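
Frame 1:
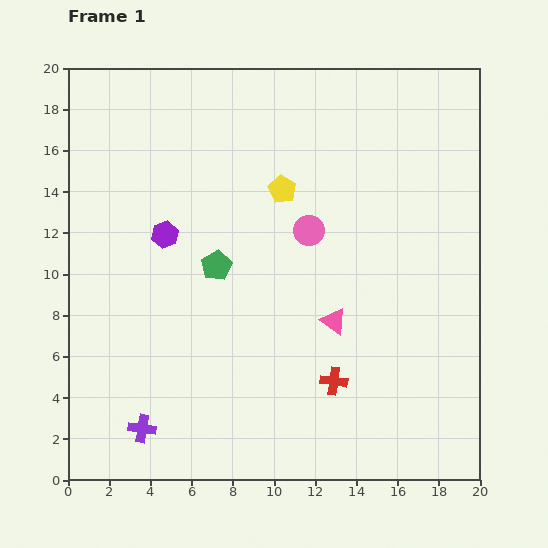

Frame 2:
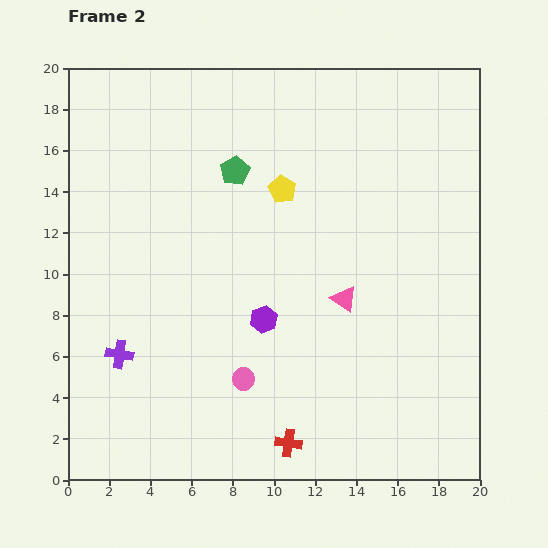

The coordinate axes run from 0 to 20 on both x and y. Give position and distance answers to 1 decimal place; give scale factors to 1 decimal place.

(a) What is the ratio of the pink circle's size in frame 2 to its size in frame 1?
0.7×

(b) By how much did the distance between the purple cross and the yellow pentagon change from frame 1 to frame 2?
-2.2

Distance in frame 1: 13.4. Distance in frame 2: 11.2.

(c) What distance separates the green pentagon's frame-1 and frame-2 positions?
4.7

The green pentagon moved from (7.2, 10.4) to (8.1, 15.0), a distance of √(0.9² + 4.6²) ≈ 4.7.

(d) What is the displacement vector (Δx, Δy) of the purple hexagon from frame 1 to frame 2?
(4.8, -4.1)

The purple hexagon was at (4.7, 11.9) in frame 1 and (9.5, 7.8) in frame 2.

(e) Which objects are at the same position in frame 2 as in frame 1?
the yellow pentagon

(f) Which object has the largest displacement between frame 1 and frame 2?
the pink circle

(moved 7.9; next 6.3)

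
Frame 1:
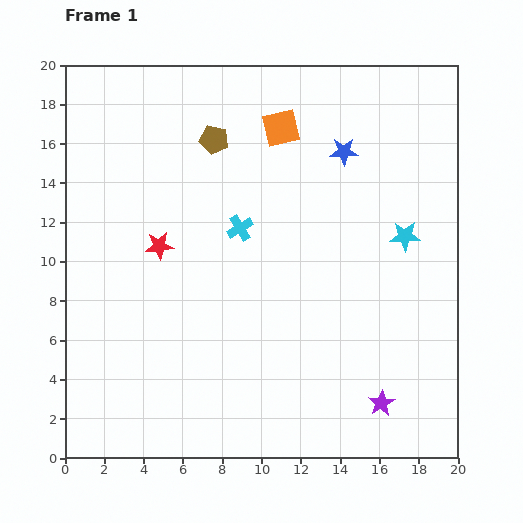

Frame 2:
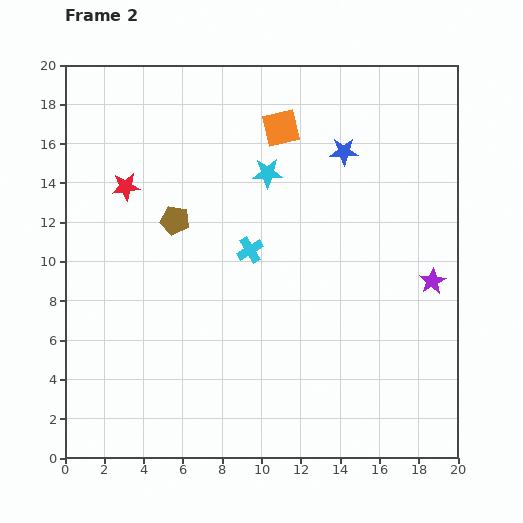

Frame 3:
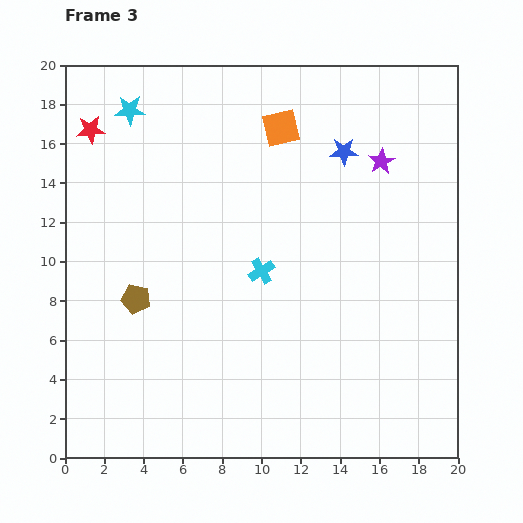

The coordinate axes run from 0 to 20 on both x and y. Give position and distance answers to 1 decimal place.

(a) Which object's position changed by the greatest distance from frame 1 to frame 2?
the cyan star

(moved 7.7; next 6.7)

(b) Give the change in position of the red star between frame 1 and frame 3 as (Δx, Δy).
(-3.5, 5.9)

The red star was at (4.8, 10.8) in frame 1 and (1.3, 16.7) in frame 3.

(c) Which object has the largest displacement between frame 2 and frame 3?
the cyan star

(moved 7.7; next 6.6)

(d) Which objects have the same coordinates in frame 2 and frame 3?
the blue star, the orange square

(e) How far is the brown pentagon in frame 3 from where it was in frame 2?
4.5

The brown pentagon moved from (5.6, 12.1) to (3.6, 8.1), a distance of √(2.0² + 4.0²) ≈ 4.5.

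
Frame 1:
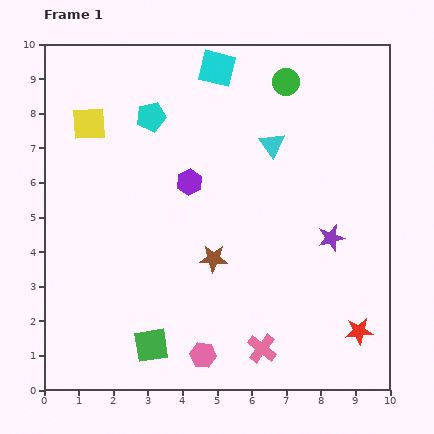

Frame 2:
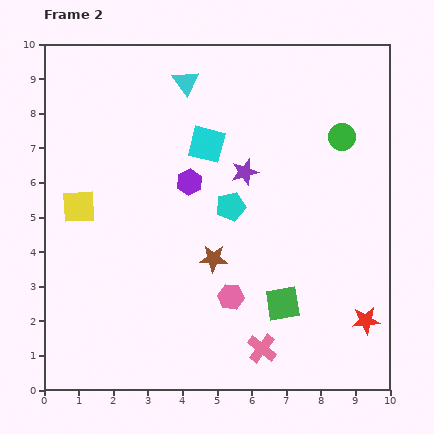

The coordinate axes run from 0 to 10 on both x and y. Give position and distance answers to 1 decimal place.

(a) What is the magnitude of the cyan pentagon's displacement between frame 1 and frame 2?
3.5

The cyan pentagon moved from (3.1, 7.9) to (5.4, 5.3), a distance of √(2.3² + 2.6²) ≈ 3.5.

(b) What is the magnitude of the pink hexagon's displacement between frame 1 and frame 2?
1.9

The pink hexagon moved from (4.6, 1.0) to (5.4, 2.7), a distance of √(0.8² + 1.7²) ≈ 1.9.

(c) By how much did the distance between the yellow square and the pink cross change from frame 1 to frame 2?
-1.5

Distance in frame 1: 8.2. Distance in frame 2: 6.7.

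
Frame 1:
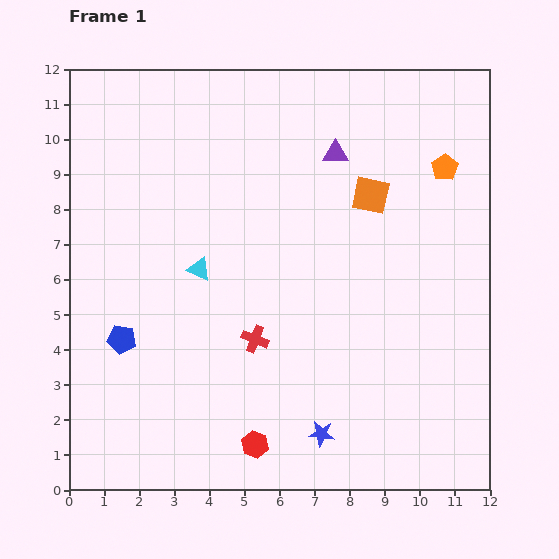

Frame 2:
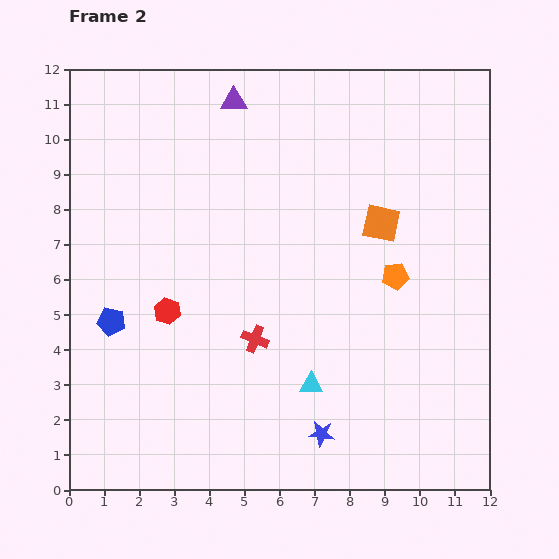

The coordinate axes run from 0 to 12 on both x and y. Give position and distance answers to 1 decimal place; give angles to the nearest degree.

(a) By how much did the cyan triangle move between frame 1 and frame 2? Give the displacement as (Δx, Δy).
(3.2, -3.3)

The cyan triangle was at (3.7, 6.3) in frame 1 and (6.9, 3.0) in frame 2.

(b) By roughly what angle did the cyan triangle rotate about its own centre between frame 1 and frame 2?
23° counter-clockwise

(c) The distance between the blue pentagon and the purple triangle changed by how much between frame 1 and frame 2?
-0.9

Distance in frame 1: 8.1. Distance in frame 2: 7.2.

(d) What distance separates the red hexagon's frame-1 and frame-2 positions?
4.5

The red hexagon moved from (5.3, 1.3) to (2.8, 5.1), a distance of √(2.5² + 3.8²) ≈ 4.5.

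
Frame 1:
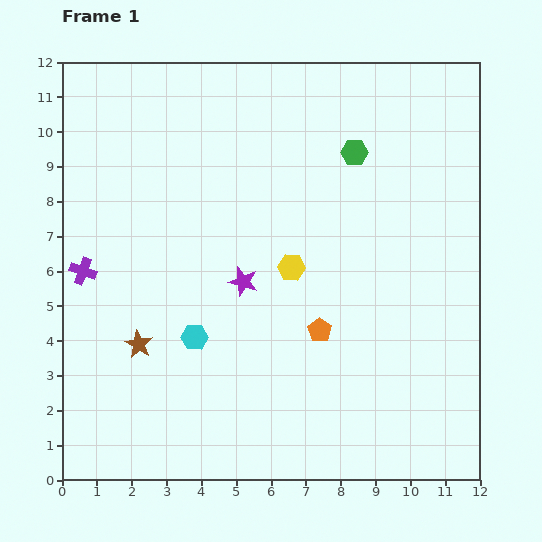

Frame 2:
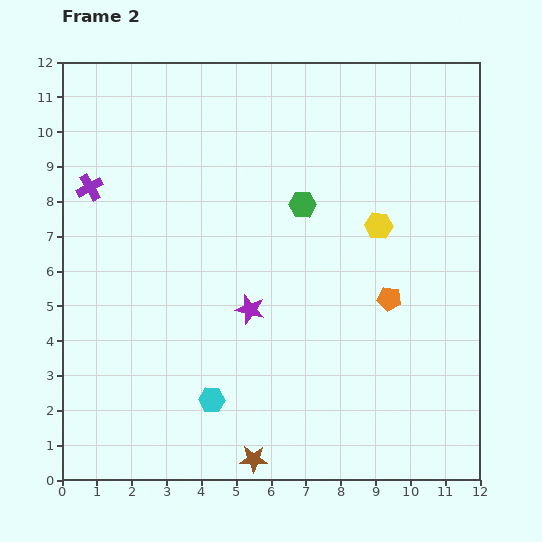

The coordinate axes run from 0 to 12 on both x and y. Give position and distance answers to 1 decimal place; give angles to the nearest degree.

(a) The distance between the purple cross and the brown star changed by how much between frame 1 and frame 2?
+6.5

Distance in frame 1: 2.6. Distance in frame 2: 9.1.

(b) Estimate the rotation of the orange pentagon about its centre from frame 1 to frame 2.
24° counter-clockwise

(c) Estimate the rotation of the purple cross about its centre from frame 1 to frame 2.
40° clockwise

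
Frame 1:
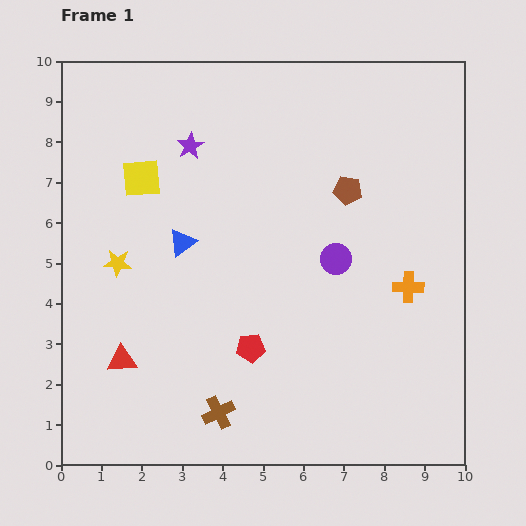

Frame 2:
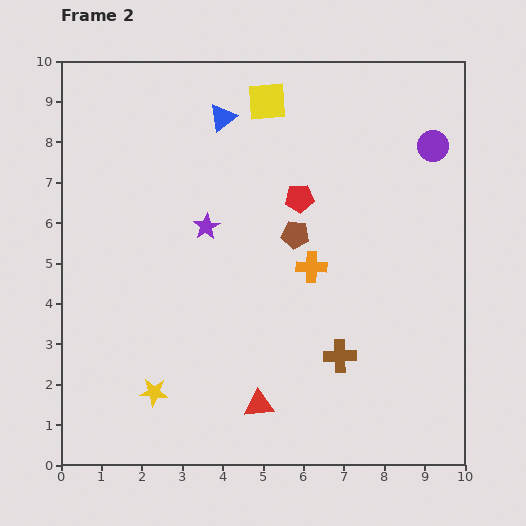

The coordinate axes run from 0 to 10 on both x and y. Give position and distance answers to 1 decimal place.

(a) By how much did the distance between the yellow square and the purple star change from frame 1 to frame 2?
+2.0

Distance in frame 1: 1.4. Distance in frame 2: 3.4.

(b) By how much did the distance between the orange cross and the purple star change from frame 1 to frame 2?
-3.6

Distance in frame 1: 6.4. Distance in frame 2: 2.8.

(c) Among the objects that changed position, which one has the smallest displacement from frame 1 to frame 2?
the brown pentagon

(moved 1.7)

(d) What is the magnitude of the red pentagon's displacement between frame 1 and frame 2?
3.9

The red pentagon moved from (4.7, 2.9) to (5.9, 6.6), a distance of √(1.2² + 3.7²) ≈ 3.9.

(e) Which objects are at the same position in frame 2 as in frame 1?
none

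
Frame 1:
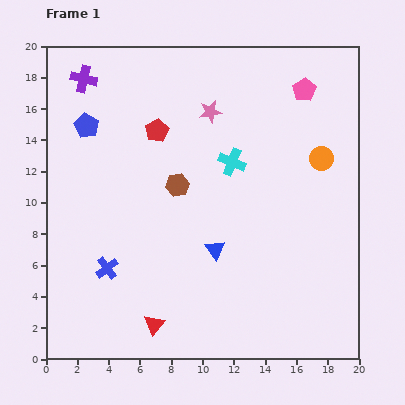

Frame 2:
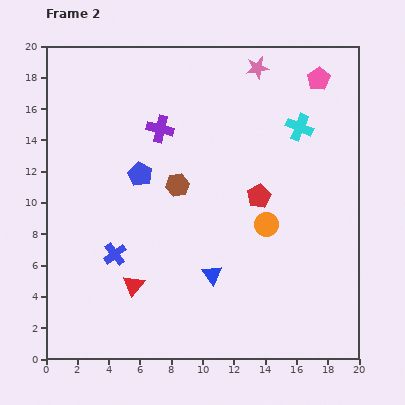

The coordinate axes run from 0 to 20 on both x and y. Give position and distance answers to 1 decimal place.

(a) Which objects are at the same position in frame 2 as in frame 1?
the brown hexagon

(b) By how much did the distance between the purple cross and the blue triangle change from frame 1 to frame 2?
-3.9

Distance in frame 1: 13.8. Distance in frame 2: 9.9.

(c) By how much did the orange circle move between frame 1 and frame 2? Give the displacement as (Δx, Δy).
(-3.5, -4.2)

The orange circle was at (17.6, 12.8) in frame 1 and (14.1, 8.6) in frame 2.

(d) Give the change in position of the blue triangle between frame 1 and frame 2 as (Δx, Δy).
(-0.2, -1.6)

The blue triangle was at (10.8, 7.0) in frame 1 and (10.6, 5.4) in frame 2.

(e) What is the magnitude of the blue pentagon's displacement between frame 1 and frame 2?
4.6

The blue pentagon moved from (2.6, 14.9) to (6.0, 11.8), a distance of √(3.4² + 3.1²) ≈ 4.6.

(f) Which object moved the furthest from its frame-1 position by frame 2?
the red pentagon

(moved 7.7; next 5.9)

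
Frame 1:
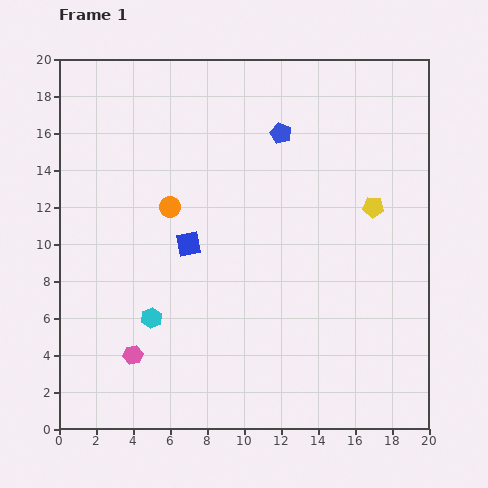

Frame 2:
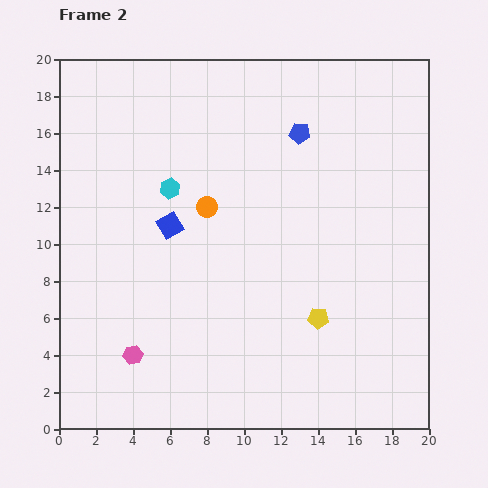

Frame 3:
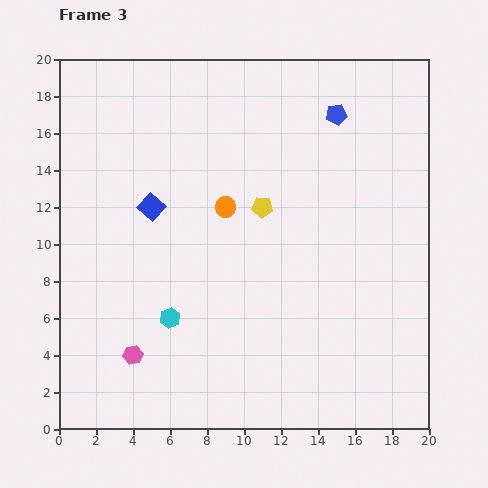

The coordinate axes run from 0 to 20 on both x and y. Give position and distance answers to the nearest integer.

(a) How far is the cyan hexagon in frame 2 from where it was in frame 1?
7

The cyan hexagon moved from (5, 6) to (6, 13), a distance of √(1² + 7²) ≈ 7.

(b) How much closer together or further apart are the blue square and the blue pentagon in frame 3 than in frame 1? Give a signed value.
+3

Distance in frame 1: 8. Distance in frame 3: 11.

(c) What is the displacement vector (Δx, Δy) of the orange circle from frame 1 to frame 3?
(3, 0)

The orange circle was at (6, 12) in frame 1 and (9, 12) in frame 3.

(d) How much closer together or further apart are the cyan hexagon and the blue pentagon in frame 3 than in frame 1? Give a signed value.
+2

Distance in frame 1: 12. Distance in frame 3: 14.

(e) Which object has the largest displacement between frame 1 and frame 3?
the yellow pentagon

(moved 6; next 3)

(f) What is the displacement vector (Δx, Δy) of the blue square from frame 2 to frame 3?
(-1, 1)

The blue square was at (6, 11) in frame 2 and (5, 12) in frame 3.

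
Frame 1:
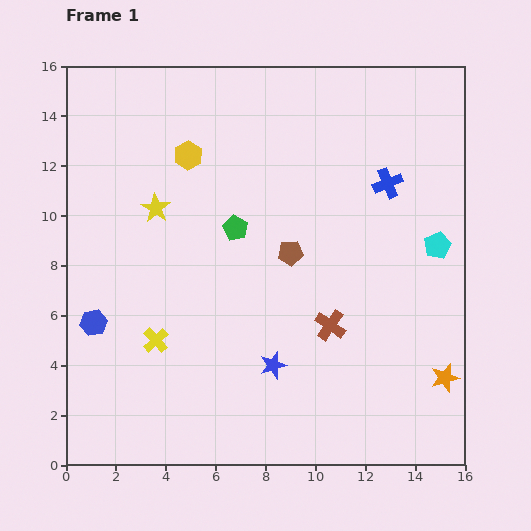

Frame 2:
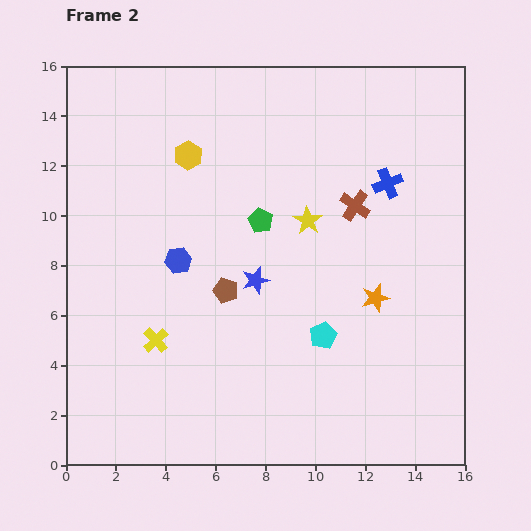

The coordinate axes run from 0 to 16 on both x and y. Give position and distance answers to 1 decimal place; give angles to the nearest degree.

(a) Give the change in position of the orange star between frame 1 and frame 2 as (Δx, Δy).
(-2.8, 3.2)

The orange star was at (15.2, 3.5) in frame 1 and (12.4, 6.7) in frame 2.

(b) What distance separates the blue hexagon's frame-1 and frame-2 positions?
4.2

The blue hexagon moved from (1.1, 5.7) to (4.5, 8.2), a distance of √(3.4² + 2.5²) ≈ 4.2.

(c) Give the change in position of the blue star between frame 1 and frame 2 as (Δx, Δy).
(-0.7, 3.4)

The blue star was at (8.3, 4.0) in frame 1 and (7.6, 7.4) in frame 2.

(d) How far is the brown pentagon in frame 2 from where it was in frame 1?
3.0

The brown pentagon moved from (9.0, 8.5) to (6.4, 7.0), a distance of √(2.6² + 1.5²) ≈ 3.0.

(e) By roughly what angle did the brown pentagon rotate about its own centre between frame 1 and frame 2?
24° clockwise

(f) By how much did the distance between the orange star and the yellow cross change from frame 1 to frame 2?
-2.7

Distance in frame 1: 11.7. Distance in frame 2: 9.0.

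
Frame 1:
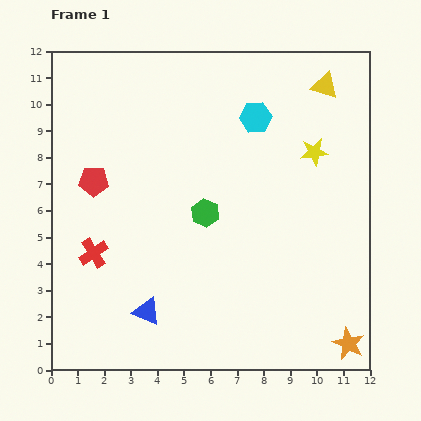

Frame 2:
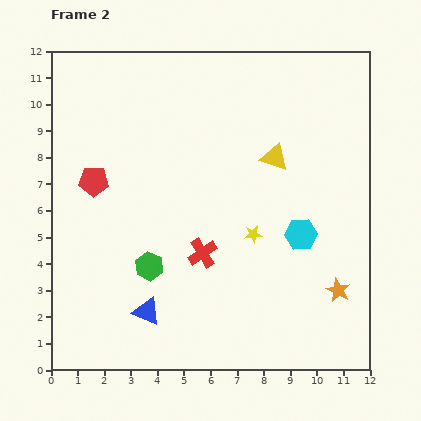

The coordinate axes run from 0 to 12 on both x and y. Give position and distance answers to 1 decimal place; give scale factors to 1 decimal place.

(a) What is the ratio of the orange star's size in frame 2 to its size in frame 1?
0.7×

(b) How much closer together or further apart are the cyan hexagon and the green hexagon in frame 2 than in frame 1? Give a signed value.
+1.7

Distance in frame 1: 4.1. Distance in frame 2: 5.8.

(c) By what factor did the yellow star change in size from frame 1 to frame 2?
0.6×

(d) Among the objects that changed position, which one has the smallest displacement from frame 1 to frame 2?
the orange star

(moved 2.0)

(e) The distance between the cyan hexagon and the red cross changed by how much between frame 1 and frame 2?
-4.2

Distance in frame 1: 8.0. Distance in frame 2: 3.8.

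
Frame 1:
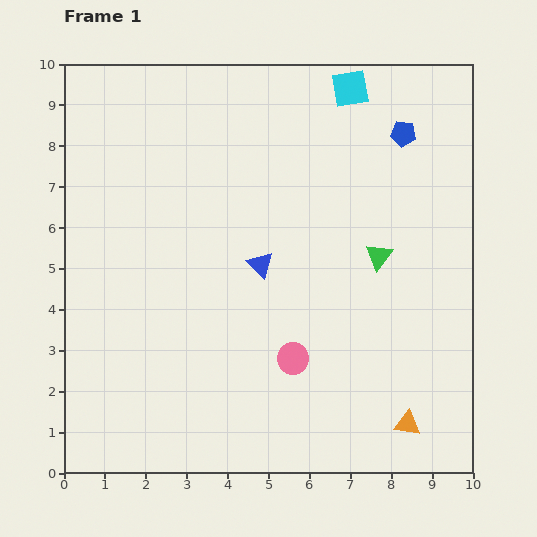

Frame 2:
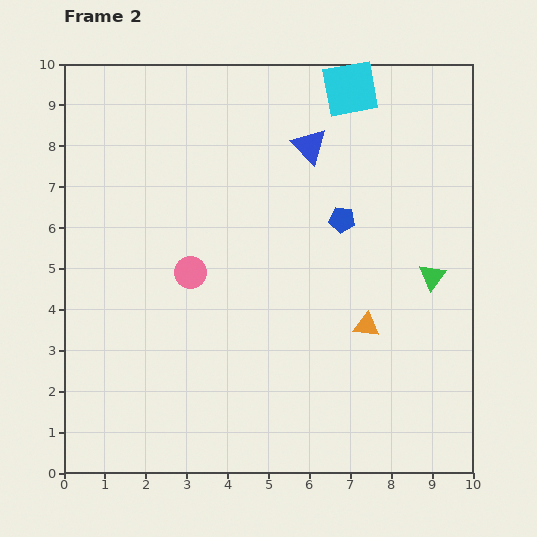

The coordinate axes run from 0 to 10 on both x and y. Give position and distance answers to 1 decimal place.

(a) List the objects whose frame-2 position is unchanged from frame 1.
the cyan square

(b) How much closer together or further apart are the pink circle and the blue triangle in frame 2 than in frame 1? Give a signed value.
+1.8

Distance in frame 1: 2.4. Distance in frame 2: 4.2.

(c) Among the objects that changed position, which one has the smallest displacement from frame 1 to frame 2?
the green triangle

(moved 1.4)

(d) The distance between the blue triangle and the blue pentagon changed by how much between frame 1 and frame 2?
-2.7

Distance in frame 1: 4.7. Distance in frame 2: 2.0.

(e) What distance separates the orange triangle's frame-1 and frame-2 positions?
2.6

The orange triangle moved from (8.4, 1.2) to (7.4, 3.6), a distance of √(1.0² + 2.4²) ≈ 2.6.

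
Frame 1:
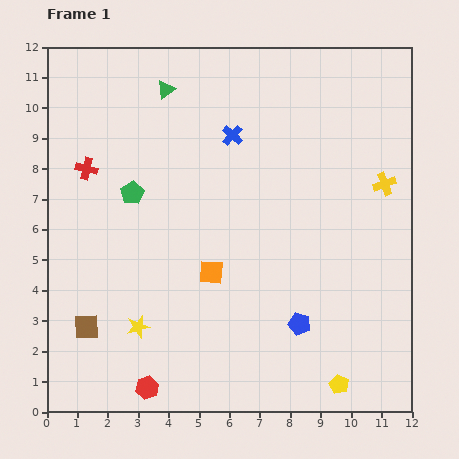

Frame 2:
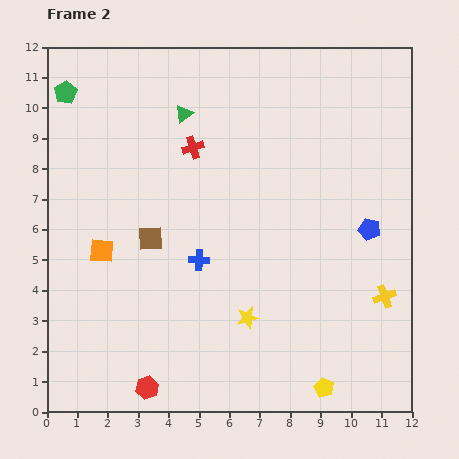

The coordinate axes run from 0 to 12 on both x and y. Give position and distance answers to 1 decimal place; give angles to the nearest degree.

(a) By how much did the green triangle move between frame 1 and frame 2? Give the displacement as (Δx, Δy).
(0.6, -0.8)

The green triangle was at (3.9, 10.6) in frame 1 and (4.5, 9.8) in frame 2.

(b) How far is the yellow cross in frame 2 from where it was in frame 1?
3.7

The yellow cross moved from (11.1, 7.5) to (11.1, 3.8), a distance of √(0.0² + 3.7²) ≈ 3.7.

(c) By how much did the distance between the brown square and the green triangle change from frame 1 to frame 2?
-4.0

Distance in frame 1: 8.2. Distance in frame 2: 4.2.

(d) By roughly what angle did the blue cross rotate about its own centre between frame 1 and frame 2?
39° counter-clockwise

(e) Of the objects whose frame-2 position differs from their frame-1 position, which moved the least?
the yellow pentagon

(moved 0.5)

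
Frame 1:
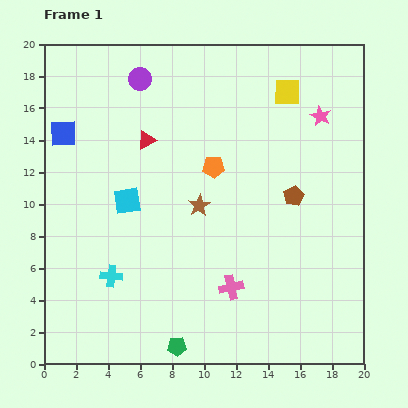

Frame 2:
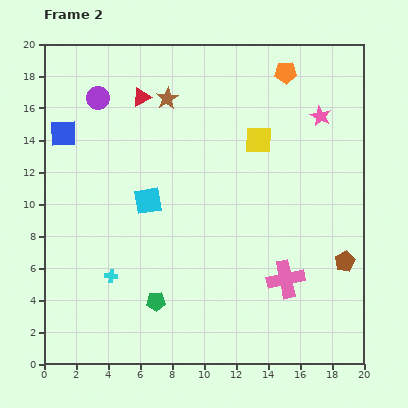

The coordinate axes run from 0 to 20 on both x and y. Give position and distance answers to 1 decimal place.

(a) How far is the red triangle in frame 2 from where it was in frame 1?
2.7

The red triangle moved from (6.4, 14.0) to (6.1, 16.7), a distance of √(0.3² + 2.7²) ≈ 2.7.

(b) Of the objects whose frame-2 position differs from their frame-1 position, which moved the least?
the cyan square

(moved 1.3)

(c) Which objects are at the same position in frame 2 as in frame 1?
the blue square, the cyan cross, the pink star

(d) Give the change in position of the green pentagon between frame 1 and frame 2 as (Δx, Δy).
(-1.3, 2.8)

The green pentagon was at (8.3, 1.1) in frame 1 and (7.0, 3.9) in frame 2.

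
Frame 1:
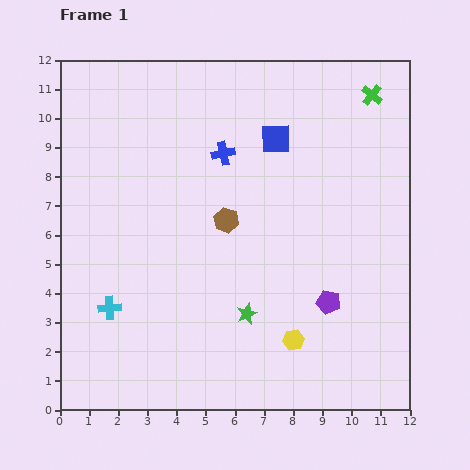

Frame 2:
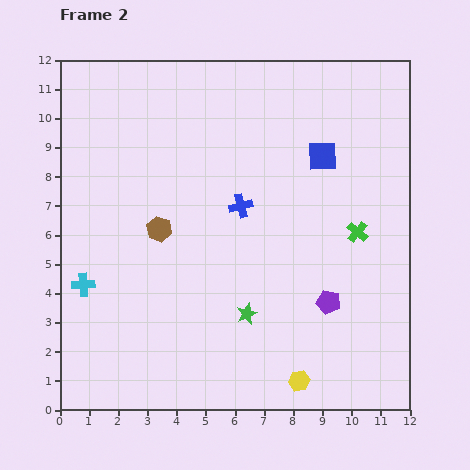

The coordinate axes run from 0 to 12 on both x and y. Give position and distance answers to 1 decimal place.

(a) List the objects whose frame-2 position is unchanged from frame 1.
the green star, the purple pentagon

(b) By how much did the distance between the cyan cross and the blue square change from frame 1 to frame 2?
+1.2

Distance in frame 1: 8.1. Distance in frame 2: 9.3.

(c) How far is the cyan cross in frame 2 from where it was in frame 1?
1.2

The cyan cross moved from (1.7, 3.5) to (0.8, 4.3), a distance of √(0.9² + 0.8²) ≈ 1.2.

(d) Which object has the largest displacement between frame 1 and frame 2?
the green cross

(moved 4.7; next 2.3)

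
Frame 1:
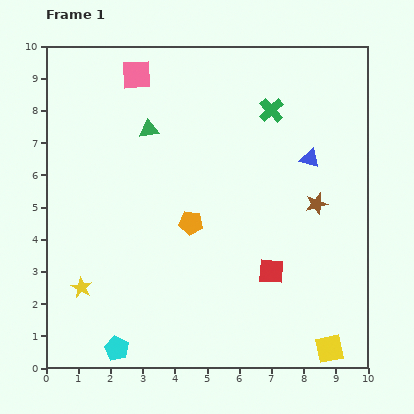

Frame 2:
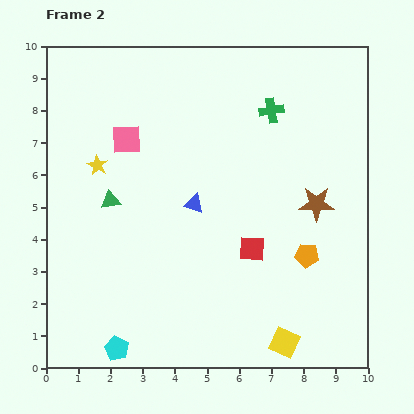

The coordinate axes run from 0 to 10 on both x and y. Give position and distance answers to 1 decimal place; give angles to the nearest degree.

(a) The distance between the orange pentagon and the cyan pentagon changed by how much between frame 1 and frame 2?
+2.1

Distance in frame 1: 4.5. Distance in frame 2: 6.6.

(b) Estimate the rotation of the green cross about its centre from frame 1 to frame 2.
32° clockwise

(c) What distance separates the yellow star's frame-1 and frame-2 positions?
3.8

The yellow star moved from (1.1, 2.5) to (1.6, 6.3), a distance of √(0.5² + 3.8²) ≈ 3.8.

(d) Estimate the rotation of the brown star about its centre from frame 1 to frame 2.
16° clockwise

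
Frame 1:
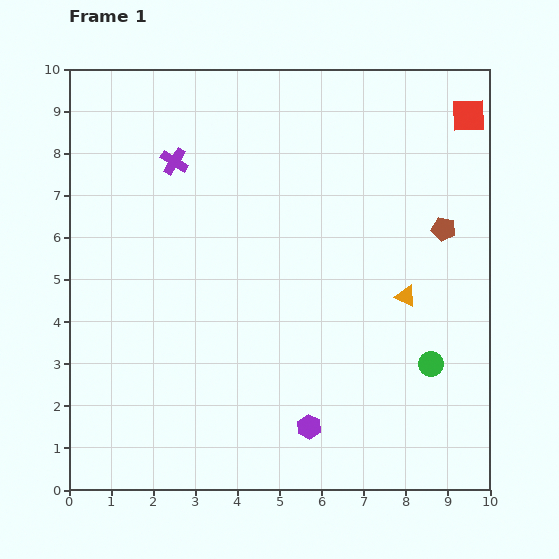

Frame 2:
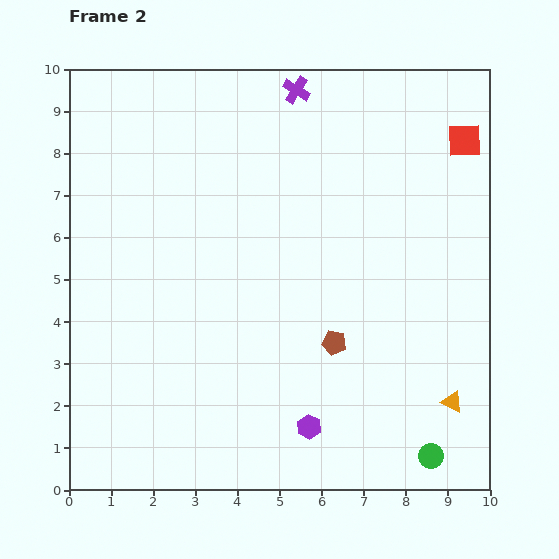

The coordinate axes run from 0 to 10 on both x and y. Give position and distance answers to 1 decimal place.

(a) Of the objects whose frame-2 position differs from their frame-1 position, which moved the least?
the red square

(moved 0.6)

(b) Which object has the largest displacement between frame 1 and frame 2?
the brown pentagon

(moved 3.7; next 3.4)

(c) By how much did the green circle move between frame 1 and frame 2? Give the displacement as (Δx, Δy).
(0.0, -2.2)

The green circle was at (8.6, 3.0) in frame 1 and (8.6, 0.8) in frame 2.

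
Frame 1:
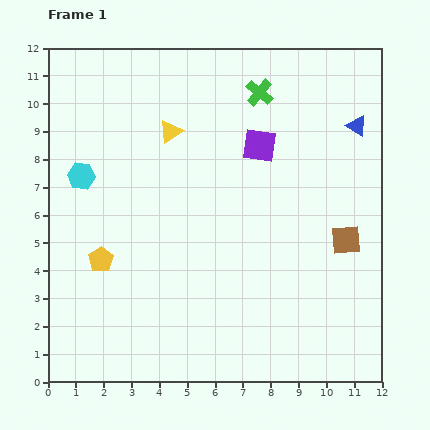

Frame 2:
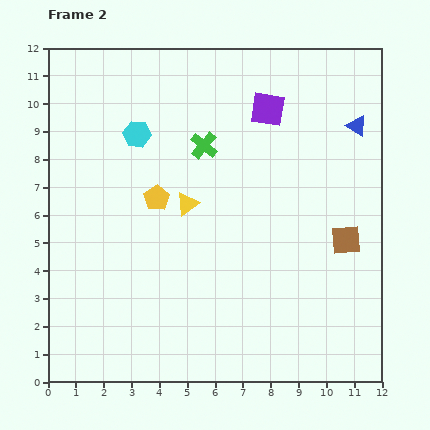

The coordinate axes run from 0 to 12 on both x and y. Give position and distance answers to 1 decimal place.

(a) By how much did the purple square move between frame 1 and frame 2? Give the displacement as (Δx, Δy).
(0.3, 1.3)

The purple square was at (7.6, 8.5) in frame 1 and (7.9, 9.8) in frame 2.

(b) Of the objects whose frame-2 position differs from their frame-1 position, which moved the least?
the purple square

(moved 1.3)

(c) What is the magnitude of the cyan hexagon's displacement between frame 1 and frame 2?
2.5

The cyan hexagon moved from (1.2, 7.4) to (3.2, 8.9), a distance of √(2.0² + 1.5²) ≈ 2.5.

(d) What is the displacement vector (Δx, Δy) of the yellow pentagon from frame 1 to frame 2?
(2.0, 2.2)

The yellow pentagon was at (1.9, 4.4) in frame 1 and (3.9, 6.6) in frame 2.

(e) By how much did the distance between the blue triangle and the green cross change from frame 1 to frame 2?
+1.8

Distance in frame 1: 3.7. Distance in frame 2: 5.5.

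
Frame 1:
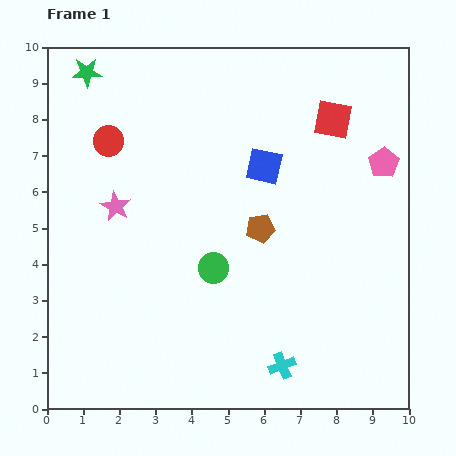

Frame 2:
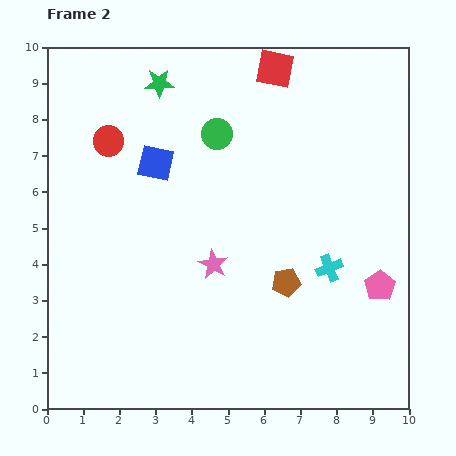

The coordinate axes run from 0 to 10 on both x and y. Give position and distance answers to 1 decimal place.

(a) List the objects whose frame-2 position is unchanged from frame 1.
the red circle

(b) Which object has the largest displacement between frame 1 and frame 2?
the green circle

(moved 3.7; next 3.4)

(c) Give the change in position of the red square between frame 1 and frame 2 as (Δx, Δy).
(-1.6, 1.4)

The red square was at (7.9, 8.0) in frame 1 and (6.3, 9.4) in frame 2.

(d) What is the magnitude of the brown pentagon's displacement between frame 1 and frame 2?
1.7

The brown pentagon moved from (5.9, 5.0) to (6.6, 3.5), a distance of √(0.7² + 1.5²) ≈ 1.7.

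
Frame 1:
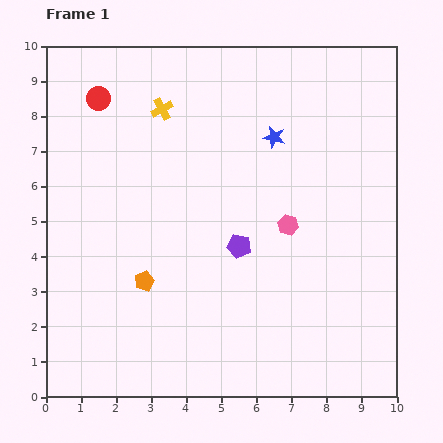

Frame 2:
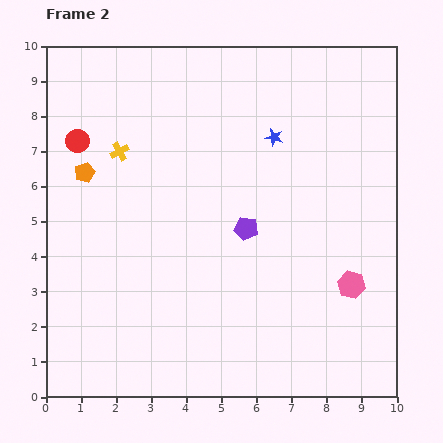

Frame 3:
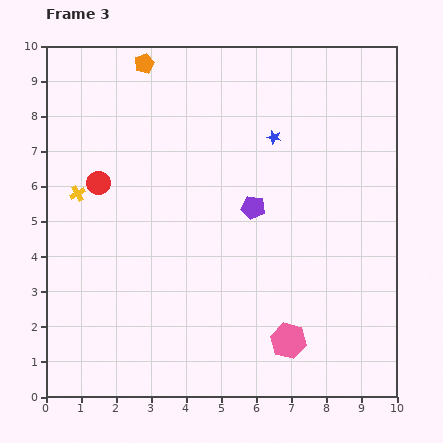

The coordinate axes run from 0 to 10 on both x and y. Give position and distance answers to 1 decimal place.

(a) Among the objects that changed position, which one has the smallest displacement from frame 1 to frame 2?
the purple pentagon

(moved 0.5)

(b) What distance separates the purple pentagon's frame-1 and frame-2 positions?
0.5

The purple pentagon moved from (5.5, 4.3) to (5.7, 4.8), a distance of √(0.2² + 0.5²) ≈ 0.5.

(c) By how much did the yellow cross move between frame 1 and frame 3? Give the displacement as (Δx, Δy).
(-2.4, -2.4)

The yellow cross was at (3.3, 8.2) in frame 1 and (0.9, 5.8) in frame 3.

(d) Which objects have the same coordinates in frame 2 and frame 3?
the blue star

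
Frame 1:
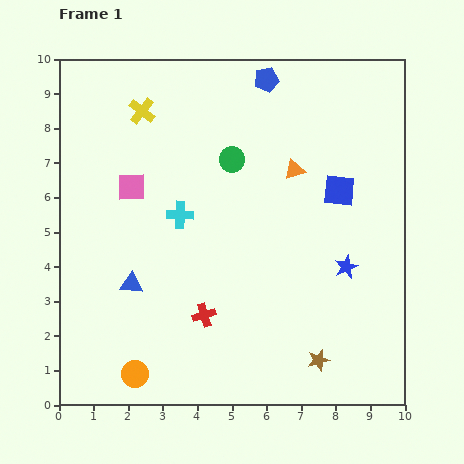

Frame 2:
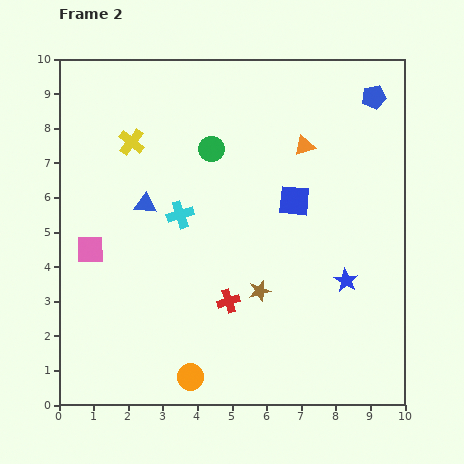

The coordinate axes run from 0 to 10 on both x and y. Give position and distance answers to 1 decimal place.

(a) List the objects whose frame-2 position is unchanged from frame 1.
the cyan cross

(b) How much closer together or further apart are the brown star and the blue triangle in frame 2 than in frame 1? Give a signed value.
-1.7

Distance in frame 1: 5.8. Distance in frame 2: 4.1.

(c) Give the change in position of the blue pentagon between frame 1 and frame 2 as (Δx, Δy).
(3.1, -0.5)

The blue pentagon was at (6.0, 9.4) in frame 1 and (9.1, 8.9) in frame 2.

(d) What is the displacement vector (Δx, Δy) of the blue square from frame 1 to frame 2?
(-1.3, -0.3)

The blue square was at (8.1, 6.2) in frame 1 and (6.8, 5.9) in frame 2.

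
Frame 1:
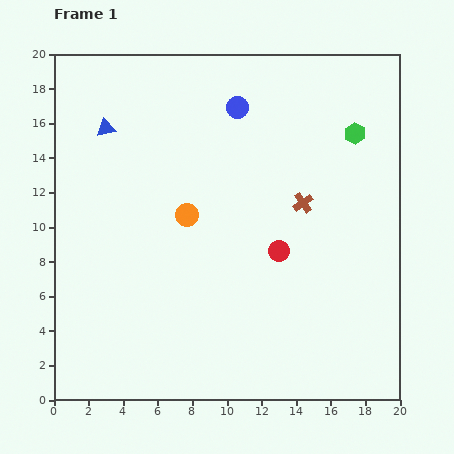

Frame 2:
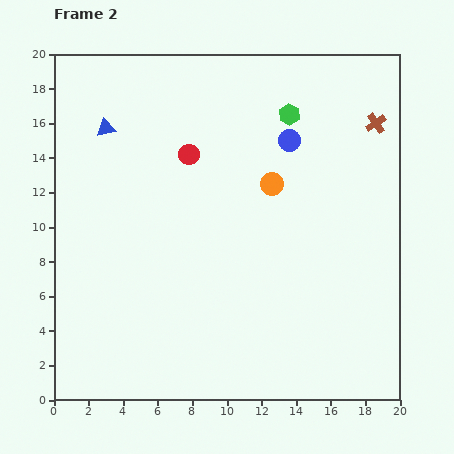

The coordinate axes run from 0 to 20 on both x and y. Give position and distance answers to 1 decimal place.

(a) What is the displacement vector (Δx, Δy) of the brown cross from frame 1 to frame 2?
(4.2, 4.6)

The brown cross was at (14.4, 11.4) in frame 1 and (18.6, 16.0) in frame 2.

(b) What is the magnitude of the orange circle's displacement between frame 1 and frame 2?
5.2

The orange circle moved from (7.7, 10.7) to (12.6, 12.5), a distance of √(4.9² + 1.8²) ≈ 5.2.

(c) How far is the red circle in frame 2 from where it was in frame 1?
7.6

The red circle moved from (13.0, 8.6) to (7.8, 14.2), a distance of √(5.2² + 5.6²) ≈ 7.6.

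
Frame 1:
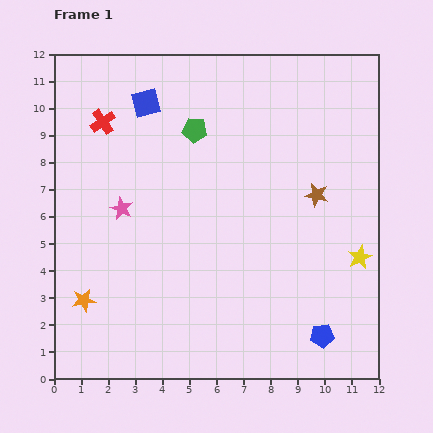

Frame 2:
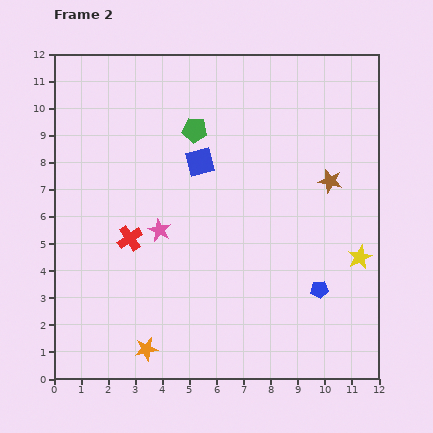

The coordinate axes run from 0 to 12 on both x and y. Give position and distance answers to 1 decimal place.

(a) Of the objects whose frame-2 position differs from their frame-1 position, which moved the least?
the brown star

(moved 0.7)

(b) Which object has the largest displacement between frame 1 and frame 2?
the red cross

(moved 4.4; next 3.0)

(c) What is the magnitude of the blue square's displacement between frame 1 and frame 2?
3.0

The blue square moved from (3.4, 10.2) to (5.4, 8.0), a distance of √(2.0² + 2.2²) ≈ 3.0.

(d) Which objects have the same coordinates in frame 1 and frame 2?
the yellow star, the green pentagon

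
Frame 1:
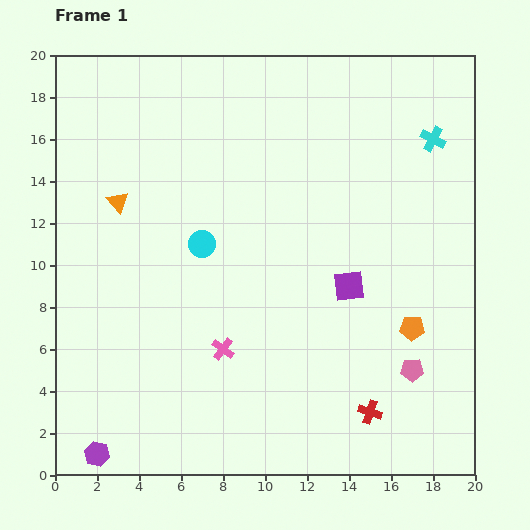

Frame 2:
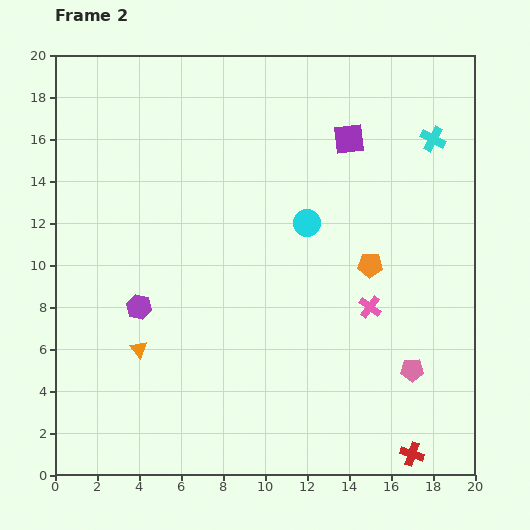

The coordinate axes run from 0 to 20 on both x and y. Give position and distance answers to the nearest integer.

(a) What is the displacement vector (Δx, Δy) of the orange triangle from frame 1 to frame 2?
(1, -7)

The orange triangle was at (3, 13) in frame 1 and (4, 6) in frame 2.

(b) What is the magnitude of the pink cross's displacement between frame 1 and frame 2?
7

The pink cross moved from (8, 6) to (15, 8), a distance of √(7² + 2²) ≈ 7.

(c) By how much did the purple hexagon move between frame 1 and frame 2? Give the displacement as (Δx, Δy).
(2, 7)

The purple hexagon was at (2, 1) in frame 1 and (4, 8) in frame 2.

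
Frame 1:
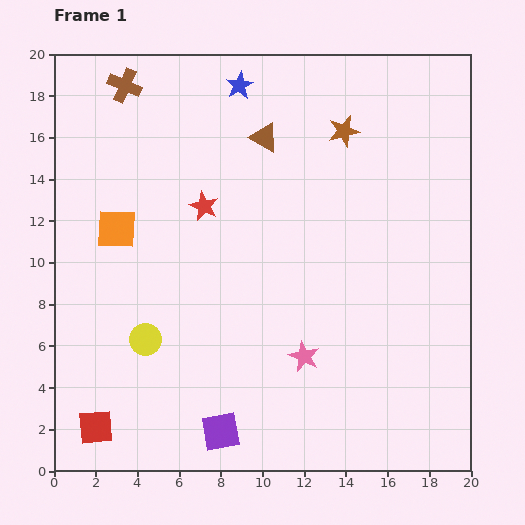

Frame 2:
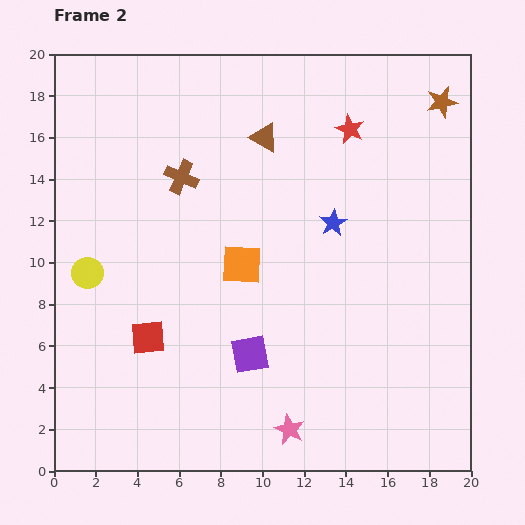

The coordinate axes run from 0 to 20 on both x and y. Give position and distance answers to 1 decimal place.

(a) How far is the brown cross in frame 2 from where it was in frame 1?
5.2

The brown cross moved from (3.4, 18.5) to (6.1, 14.1), a distance of √(2.7² + 4.4²) ≈ 5.2.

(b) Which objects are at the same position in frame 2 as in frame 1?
the brown triangle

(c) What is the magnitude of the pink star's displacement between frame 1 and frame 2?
3.6

The pink star moved from (12.0, 5.5) to (11.3, 2.0), a distance of √(0.7² + 3.5²) ≈ 3.6.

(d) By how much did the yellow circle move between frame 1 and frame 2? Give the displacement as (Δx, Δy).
(-2.8, 3.2)

The yellow circle was at (4.4, 6.3) in frame 1 and (1.6, 9.5) in frame 2.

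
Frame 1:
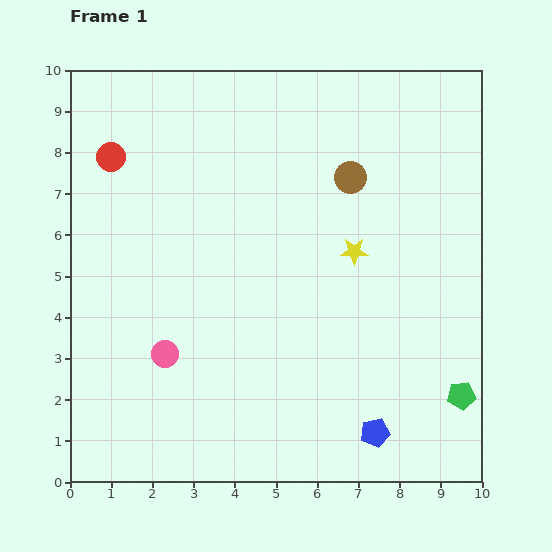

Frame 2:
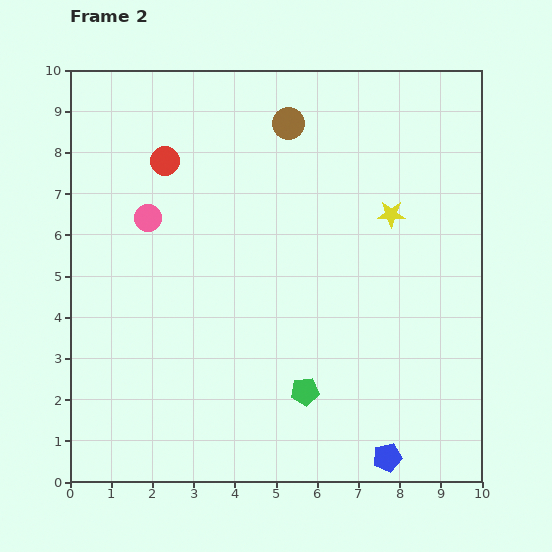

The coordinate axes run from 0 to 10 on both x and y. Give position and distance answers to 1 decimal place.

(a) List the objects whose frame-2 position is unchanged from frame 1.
none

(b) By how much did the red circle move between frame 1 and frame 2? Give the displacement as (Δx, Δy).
(1.3, -0.1)

The red circle was at (1.0, 7.9) in frame 1 and (2.3, 7.8) in frame 2.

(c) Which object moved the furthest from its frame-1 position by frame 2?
the green pentagon

(moved 3.8; next 3.3)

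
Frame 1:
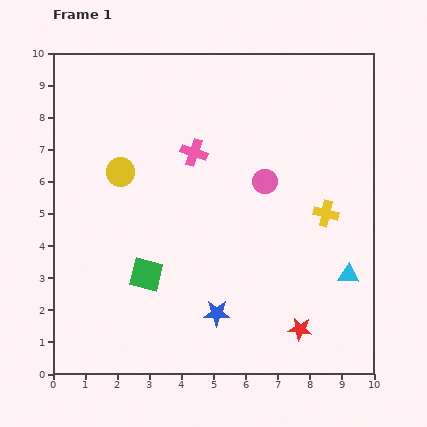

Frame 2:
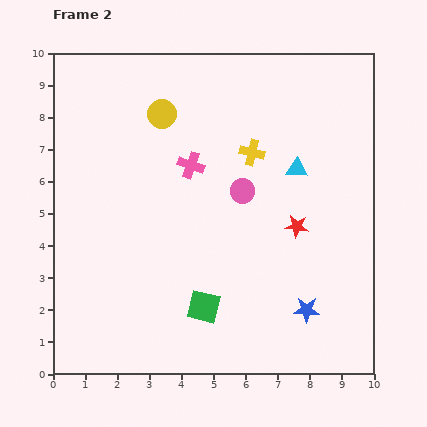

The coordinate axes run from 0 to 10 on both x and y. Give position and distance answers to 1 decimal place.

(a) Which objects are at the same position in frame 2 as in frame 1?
none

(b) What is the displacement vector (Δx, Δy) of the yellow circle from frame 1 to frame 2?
(1.3, 1.8)

The yellow circle was at (2.1, 6.3) in frame 1 and (3.4, 8.1) in frame 2.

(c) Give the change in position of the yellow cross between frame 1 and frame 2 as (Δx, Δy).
(-2.3, 1.9)

The yellow cross was at (8.5, 5.0) in frame 1 and (6.2, 6.9) in frame 2.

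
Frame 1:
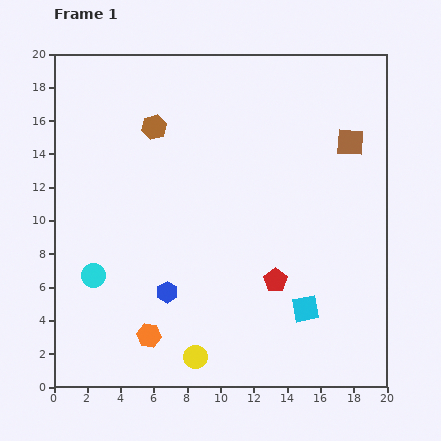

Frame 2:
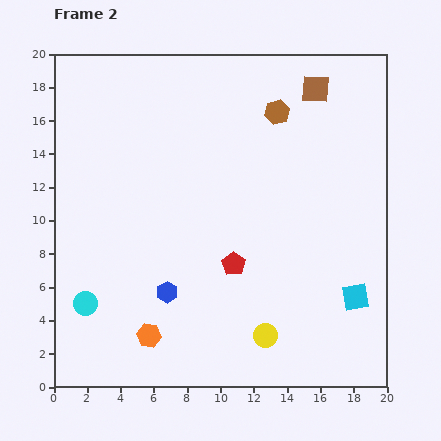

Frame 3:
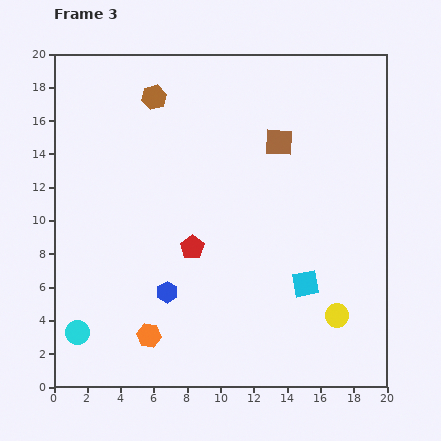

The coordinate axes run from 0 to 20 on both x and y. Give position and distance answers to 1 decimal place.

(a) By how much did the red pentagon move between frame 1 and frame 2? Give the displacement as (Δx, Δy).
(-2.5, 1.0)

The red pentagon was at (13.3, 6.4) in frame 1 and (10.8, 7.4) in frame 2.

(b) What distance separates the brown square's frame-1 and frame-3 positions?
4.3

The brown square moved from (17.8, 14.7) to (13.5, 14.7), a distance of √(4.3² + 0.0²) ≈ 4.3.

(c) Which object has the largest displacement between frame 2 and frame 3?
the brown hexagon

(moved 7.5; next 4.5)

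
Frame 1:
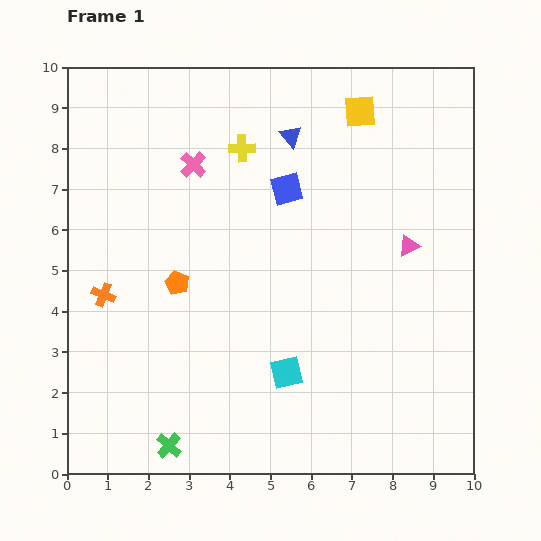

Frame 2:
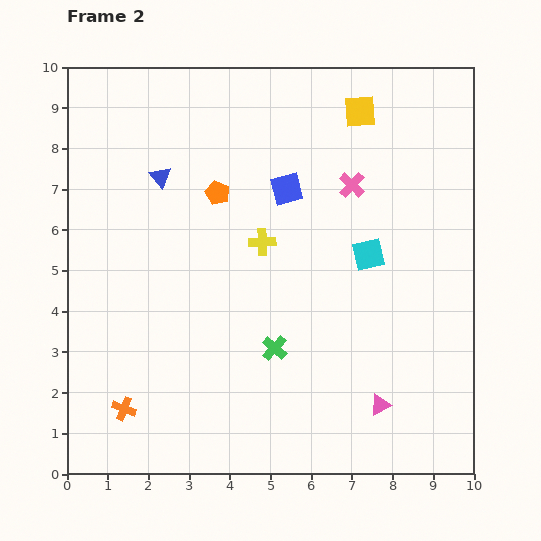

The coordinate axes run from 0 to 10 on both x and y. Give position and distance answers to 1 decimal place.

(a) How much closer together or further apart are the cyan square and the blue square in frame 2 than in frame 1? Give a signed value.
-1.9

Distance in frame 1: 4.5. Distance in frame 2: 2.6.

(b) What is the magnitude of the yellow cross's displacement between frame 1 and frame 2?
2.4

The yellow cross moved from (4.3, 8.0) to (4.8, 5.7), a distance of √(0.5² + 2.3²) ≈ 2.4.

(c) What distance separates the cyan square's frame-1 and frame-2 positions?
3.5

The cyan square moved from (5.4, 2.5) to (7.4, 5.4), a distance of √(2.0² + 2.9²) ≈ 3.5.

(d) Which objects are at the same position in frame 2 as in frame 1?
the blue square, the yellow square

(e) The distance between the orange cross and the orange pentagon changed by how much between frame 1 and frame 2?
+4.0

Distance in frame 1: 1.8. Distance in frame 2: 5.8.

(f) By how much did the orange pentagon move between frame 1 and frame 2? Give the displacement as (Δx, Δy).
(1.0, 2.2)

The orange pentagon was at (2.7, 4.7) in frame 1 and (3.7, 6.9) in frame 2.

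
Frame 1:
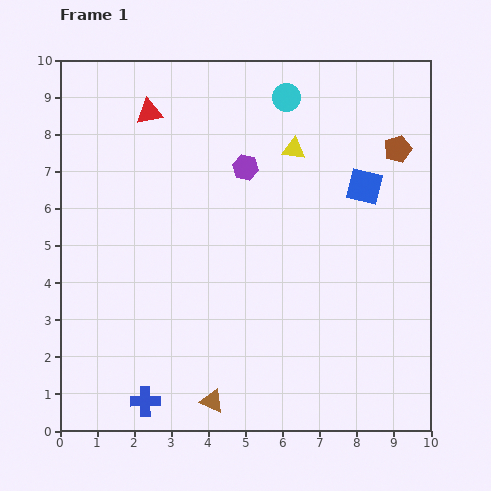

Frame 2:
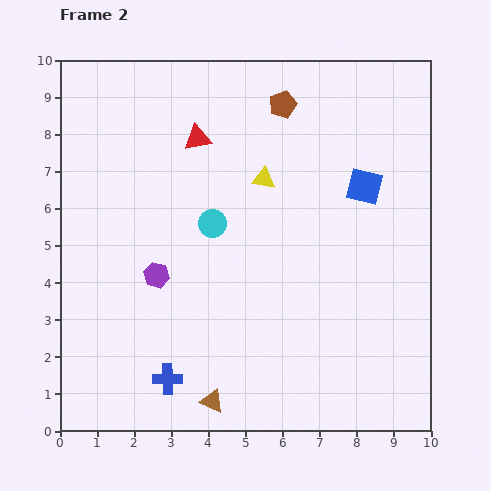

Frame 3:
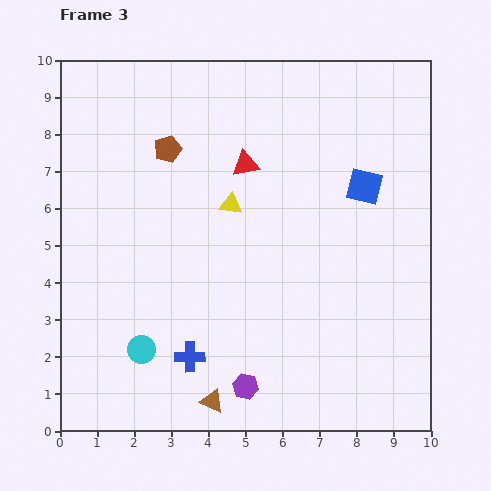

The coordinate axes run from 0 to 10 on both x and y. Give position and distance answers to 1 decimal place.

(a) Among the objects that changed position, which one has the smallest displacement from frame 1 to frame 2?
the blue cross

(moved 0.8)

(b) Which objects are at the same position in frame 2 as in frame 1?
the blue square, the brown triangle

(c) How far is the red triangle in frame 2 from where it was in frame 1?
1.5

The red triangle moved from (2.4, 8.6) to (3.7, 7.9), a distance of √(1.3² + 0.7²) ≈ 1.5.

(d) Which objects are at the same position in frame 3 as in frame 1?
the blue square, the brown triangle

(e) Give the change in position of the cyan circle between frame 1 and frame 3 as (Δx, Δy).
(-3.9, -6.8)

The cyan circle was at (6.1, 9.0) in frame 1 and (2.2, 2.2) in frame 3.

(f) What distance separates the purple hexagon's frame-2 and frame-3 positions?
3.8

The purple hexagon moved from (2.6, 4.2) to (5.0, 1.2), a distance of √(2.4² + 3.0²) ≈ 3.8.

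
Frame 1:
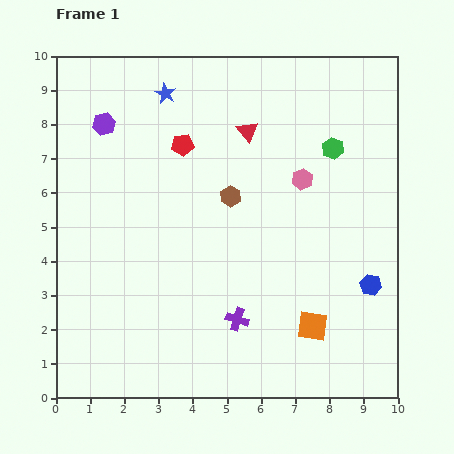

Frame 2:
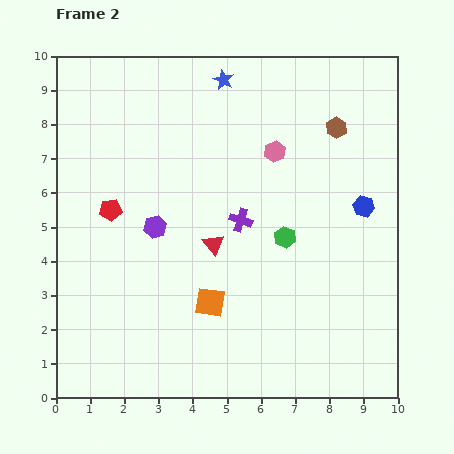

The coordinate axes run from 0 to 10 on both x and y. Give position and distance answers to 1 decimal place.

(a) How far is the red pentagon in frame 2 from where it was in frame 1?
2.8

The red pentagon moved from (3.7, 7.4) to (1.6, 5.5), a distance of √(2.1² + 1.9²) ≈ 2.8.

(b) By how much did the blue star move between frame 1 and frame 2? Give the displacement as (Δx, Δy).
(1.7, 0.4)

The blue star was at (3.2, 8.9) in frame 1 and (4.9, 9.3) in frame 2.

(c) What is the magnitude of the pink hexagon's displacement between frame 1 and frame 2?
1.1

The pink hexagon moved from (7.2, 6.4) to (6.4, 7.2), a distance of √(0.8² + 0.8²) ≈ 1.1.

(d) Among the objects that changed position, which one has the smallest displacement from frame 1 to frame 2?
the pink hexagon

(moved 1.1)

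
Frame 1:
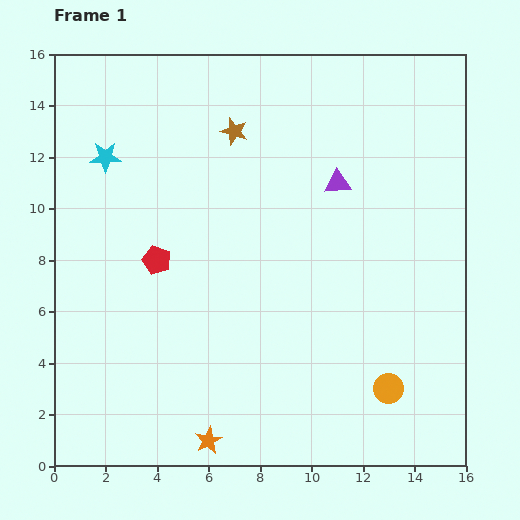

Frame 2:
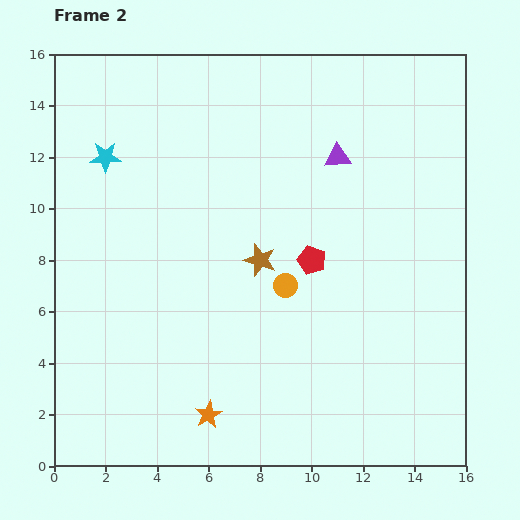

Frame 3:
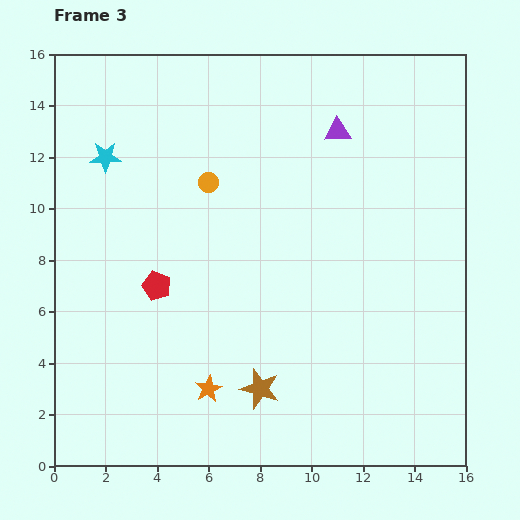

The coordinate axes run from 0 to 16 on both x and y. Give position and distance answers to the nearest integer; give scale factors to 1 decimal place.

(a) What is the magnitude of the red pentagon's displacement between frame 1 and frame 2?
6

The red pentagon moved from (4, 8) to (10, 8), a distance of √(6² + 0²) ≈ 6.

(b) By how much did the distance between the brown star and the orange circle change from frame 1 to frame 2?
-11

Distance in frame 1: 12. Distance in frame 2: 1.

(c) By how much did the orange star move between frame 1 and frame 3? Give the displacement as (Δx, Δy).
(0, 2)

The orange star was at (6, 1) in frame 1 and (6, 3) in frame 3.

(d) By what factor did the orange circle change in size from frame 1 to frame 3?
0.7×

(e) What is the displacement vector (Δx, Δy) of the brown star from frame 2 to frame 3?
(0, -5)

The brown star was at (8, 8) in frame 2 and (8, 3) in frame 3.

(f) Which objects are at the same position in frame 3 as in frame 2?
the cyan star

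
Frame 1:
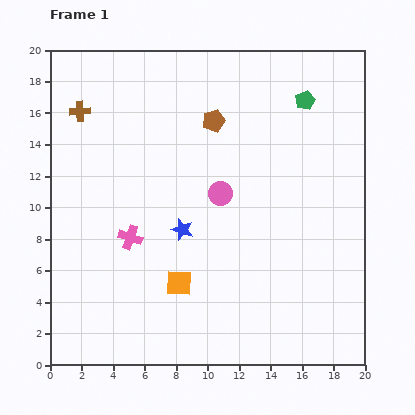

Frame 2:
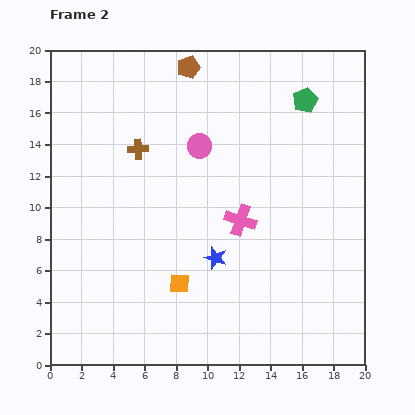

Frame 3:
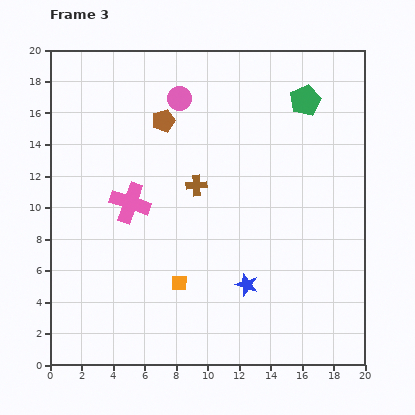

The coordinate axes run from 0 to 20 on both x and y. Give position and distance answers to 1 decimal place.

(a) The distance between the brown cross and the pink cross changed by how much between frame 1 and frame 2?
-0.7

Distance in frame 1: 8.6. Distance in frame 2: 7.9.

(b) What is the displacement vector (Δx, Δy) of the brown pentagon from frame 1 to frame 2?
(-1.6, 3.4)

The brown pentagon was at (10.4, 15.5) in frame 1 and (8.8, 18.9) in frame 2.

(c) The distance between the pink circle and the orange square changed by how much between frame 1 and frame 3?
+5.4

Distance in frame 1: 6.3. Distance in frame 3: 11.7.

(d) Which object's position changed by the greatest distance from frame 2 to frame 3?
the pink cross

(moved 7.1; next 4.4)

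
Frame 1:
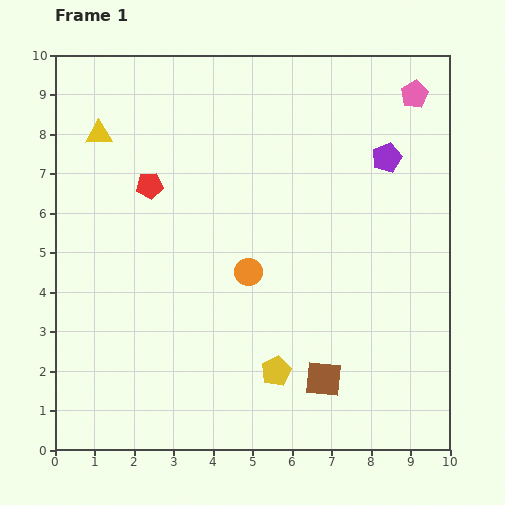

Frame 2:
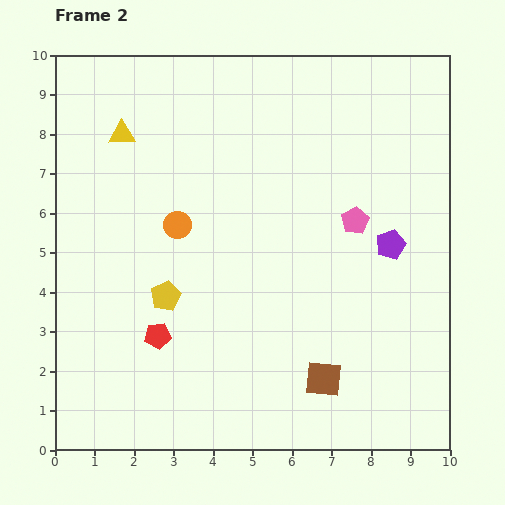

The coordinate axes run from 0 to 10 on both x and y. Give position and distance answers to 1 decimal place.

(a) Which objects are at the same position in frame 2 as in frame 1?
the brown square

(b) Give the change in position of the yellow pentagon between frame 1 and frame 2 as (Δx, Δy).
(-2.8, 1.9)

The yellow pentagon was at (5.6, 2.0) in frame 1 and (2.8, 3.9) in frame 2.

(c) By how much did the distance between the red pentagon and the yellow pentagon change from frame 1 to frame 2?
-4.7

Distance in frame 1: 5.7. Distance in frame 2: 1.0.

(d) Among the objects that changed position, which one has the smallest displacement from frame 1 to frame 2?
the yellow triangle

(moved 0.6)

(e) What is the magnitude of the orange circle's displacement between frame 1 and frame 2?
2.2

The orange circle moved from (4.9, 4.5) to (3.1, 5.7), a distance of √(1.8² + 1.2²) ≈ 2.2.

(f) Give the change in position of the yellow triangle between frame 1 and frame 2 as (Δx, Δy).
(0.6, 0.0)

The yellow triangle was at (1.1, 8.0) in frame 1 and (1.7, 8.0) in frame 2.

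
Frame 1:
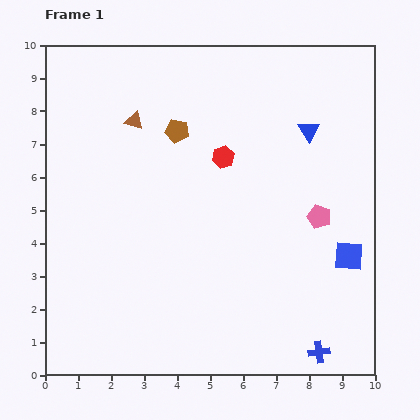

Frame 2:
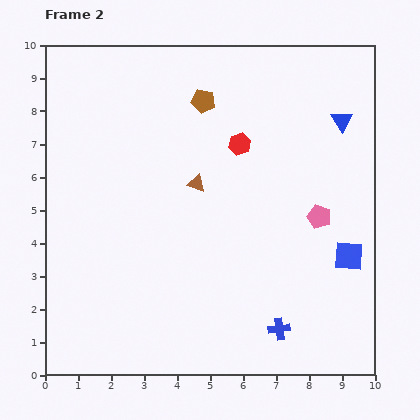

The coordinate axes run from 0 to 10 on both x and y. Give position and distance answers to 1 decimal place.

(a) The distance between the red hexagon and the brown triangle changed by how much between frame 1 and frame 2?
-1.1

Distance in frame 1: 2.9. Distance in frame 2: 1.8.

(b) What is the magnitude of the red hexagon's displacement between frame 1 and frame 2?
0.6

The red hexagon moved from (5.4, 6.6) to (5.9, 7.0), a distance of √(0.5² + 0.4²) ≈ 0.6.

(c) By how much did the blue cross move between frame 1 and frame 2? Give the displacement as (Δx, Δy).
(-1.2, 0.7)

The blue cross was at (8.3, 0.7) in frame 1 and (7.1, 1.4) in frame 2.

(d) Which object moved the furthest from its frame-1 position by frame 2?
the brown triangle

(moved 2.7; next 1.4)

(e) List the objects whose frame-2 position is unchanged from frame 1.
the blue square, the pink pentagon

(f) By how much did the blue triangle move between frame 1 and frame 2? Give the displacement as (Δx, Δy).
(1.0, 0.3)

The blue triangle was at (8.0, 7.4) in frame 1 and (9.0, 7.7) in frame 2.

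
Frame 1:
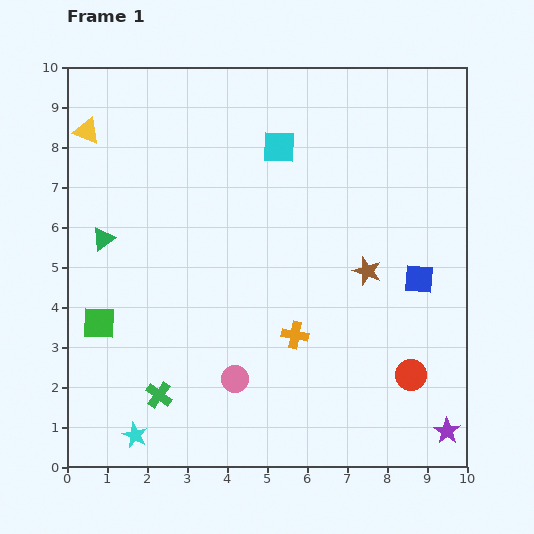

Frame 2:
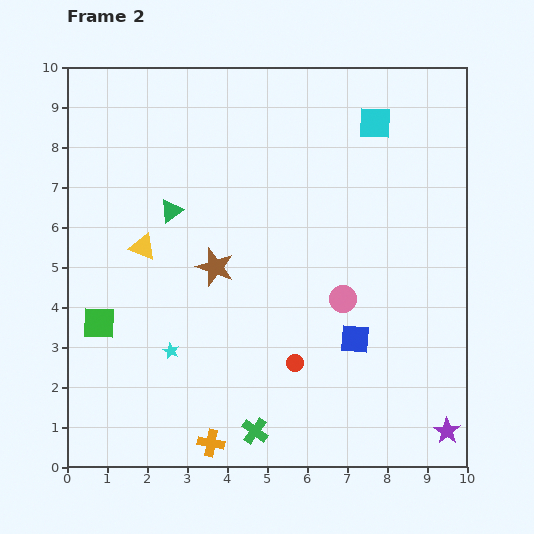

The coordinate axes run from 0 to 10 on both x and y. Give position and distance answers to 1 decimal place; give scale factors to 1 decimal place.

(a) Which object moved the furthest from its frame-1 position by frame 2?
the brown star

(moved 3.8; next 3.4)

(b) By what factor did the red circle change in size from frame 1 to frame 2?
0.6×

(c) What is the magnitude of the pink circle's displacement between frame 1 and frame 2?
3.4

The pink circle moved from (4.2, 2.2) to (6.9, 4.2), a distance of √(2.7² + 2.0²) ≈ 3.4.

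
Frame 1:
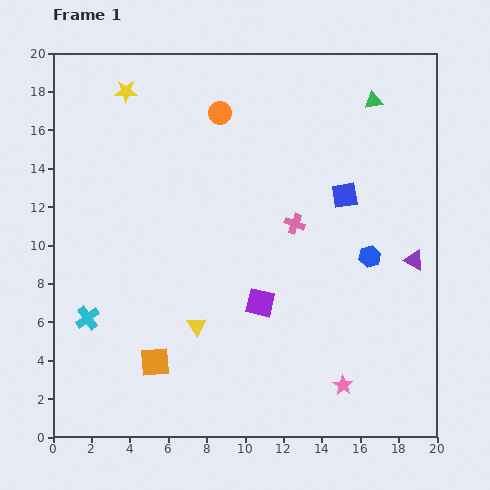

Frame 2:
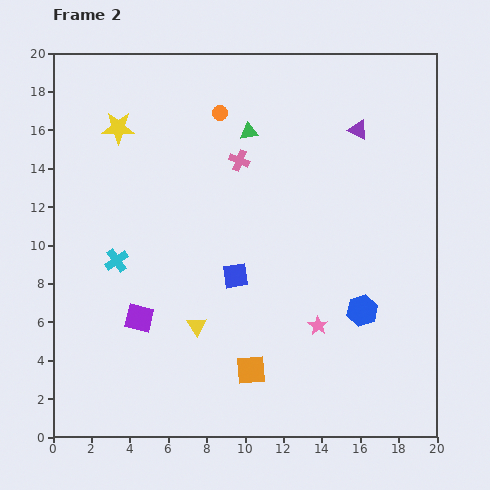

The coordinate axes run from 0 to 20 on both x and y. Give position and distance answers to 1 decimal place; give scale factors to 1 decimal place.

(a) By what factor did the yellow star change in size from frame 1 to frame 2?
1.4×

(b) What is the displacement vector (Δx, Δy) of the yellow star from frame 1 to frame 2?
(-0.4, -1.9)

The yellow star was at (3.8, 18.0) in frame 1 and (3.4, 16.1) in frame 2.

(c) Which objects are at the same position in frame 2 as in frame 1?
the yellow triangle, the orange circle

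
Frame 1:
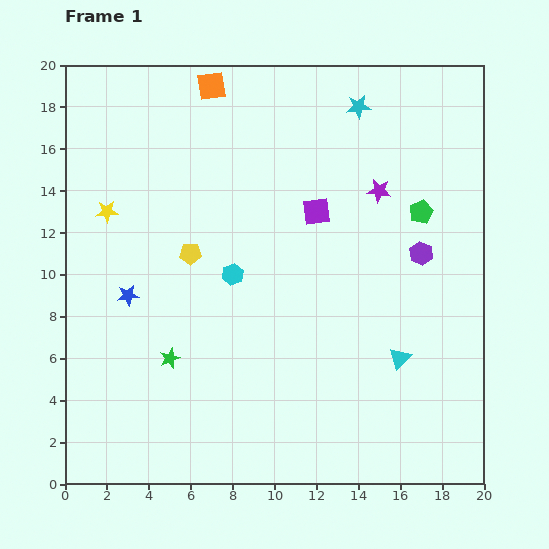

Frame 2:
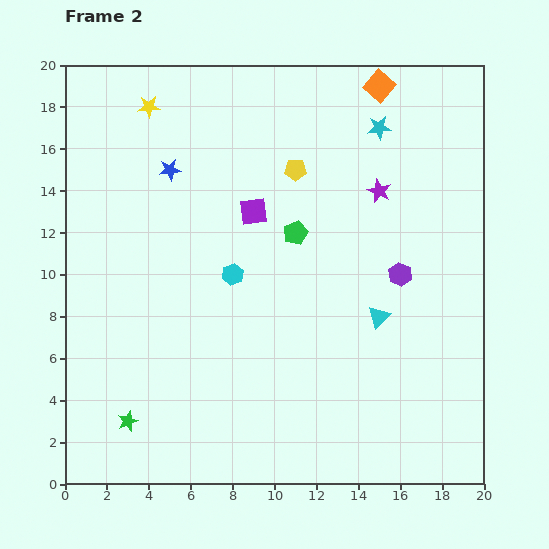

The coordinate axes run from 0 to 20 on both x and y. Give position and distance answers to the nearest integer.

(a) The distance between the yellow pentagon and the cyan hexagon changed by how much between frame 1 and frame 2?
+4

Distance in frame 1: 2. Distance in frame 2: 6.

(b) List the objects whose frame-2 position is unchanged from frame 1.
the purple star, the cyan hexagon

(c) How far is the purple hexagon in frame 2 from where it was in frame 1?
1

The purple hexagon moved from (17, 11) to (16, 10), a distance of √(1² + 1²) ≈ 1.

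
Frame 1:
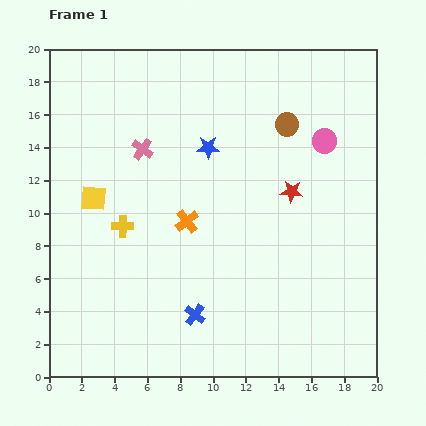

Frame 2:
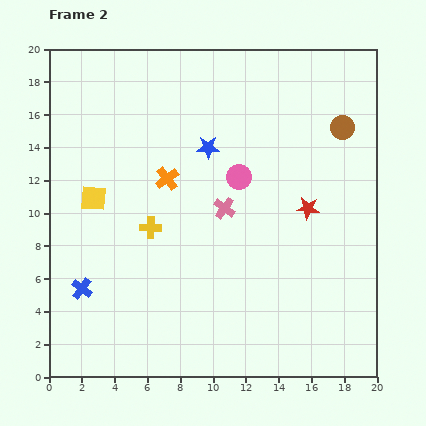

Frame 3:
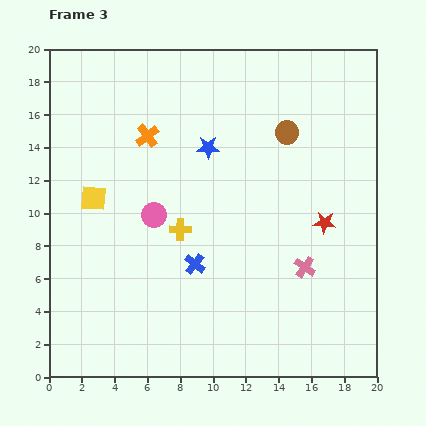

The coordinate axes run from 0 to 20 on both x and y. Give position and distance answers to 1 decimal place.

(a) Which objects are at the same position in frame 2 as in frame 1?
the blue star, the yellow square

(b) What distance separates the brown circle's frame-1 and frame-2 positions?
3.4

The brown circle moved from (14.5, 15.4) to (17.9, 15.2), a distance of √(3.4² + 0.2²) ≈ 3.4.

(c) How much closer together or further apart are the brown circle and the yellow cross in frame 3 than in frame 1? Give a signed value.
-3.0

Distance in frame 1: 11.8. Distance in frame 3: 8.8.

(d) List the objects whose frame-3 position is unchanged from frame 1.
the blue star, the yellow square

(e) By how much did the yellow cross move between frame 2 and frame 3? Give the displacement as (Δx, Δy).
(1.8, -0.1)

The yellow cross was at (6.2, 9.1) in frame 2 and (8.0, 9.0) in frame 3.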